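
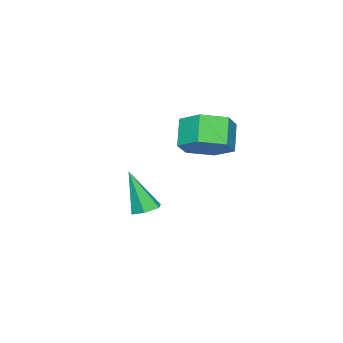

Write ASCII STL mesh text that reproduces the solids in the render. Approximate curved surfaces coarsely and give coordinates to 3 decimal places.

solid 
facet normal -0.065 0.354 -0.933
outer loop
vertex -3.145 -1.853 -1.416
vertex -3.628 -1.583 -1.28
vertex -3.126 -1.32 -1.215
endloop
endfacet
facet normal 0.979 -0.102 0.177
outer loop
vertex -3.145 -1.853 -1.416
vertex -3.126 -1.32 -1.215
vertex -3.512 -2.217 0.4
endloop
endfacet
facet normal -0.064 0.352 -0.934
outer loop
vertex -3.126 -1.32 -1.215
vertex -3.628 -1.583 -1.28
vertex -3.609 -1.049 -1.08
endloop
endfacet
facet normal 0.525 0.684 0.506
outer loop
vertex -3.126 -1.32 -1.215
vertex -3.609 -1.049 -1.08
vertex -3.512 -2.217 0.4
endloop
endfacet
facet normal -0.064 0.352 -0.934
outer loop
vertex -3.609 -1.049 -1.08
vertex -3.628 -1.583 -1.28
vertex -4.111 -1.312 -1.145
endloop
endfacet
facet normal -0.437 0.692 0.575
outer loop
vertex -3.609 -1.049 -1.08
vertex -4.111 -1.312 -1.145
vertex -3.512 -2.217 0.4
endloop
endfacet
facet normal -0.063 0.352 -0.934
outer loop
vertex -4.111 -1.312 -1.145
vertex -3.628 -1.583 -1.28
vertex -4.129 -1.845 -1.345
endloop
endfacet
facet normal -0.945 -0.087 0.316
outer loop
vertex -4.111 -1.312 -1.145
vertex -4.129 -1.845 -1.345
vertex -3.512 -2.217 0.4
endloop
endfacet
facet normal -0.063 0.353 -0.934
outer loop
vertex -4.129 -1.845 -1.345
vertex -3.628 -1.583 -1.28
vertex -3.647 -2.116 -1.48
endloop
endfacet
facet normal -0.492 -0.870 -0.011
outer loop
vertex -4.129 -1.845 -1.345
vertex -3.647 -2.116 -1.48
vertex -3.512 -2.217 0.4
endloop
endfacet
facet normal -0.066 0.353 -0.933
outer loop
vertex -3.647 -2.116 -1.48
vertex -3.628 -1.583 -1.28
vertex -3.145 -1.853 -1.416
endloop
endfacet
facet normal 0.471 -0.879 -0.081
outer loop
vertex -3.647 -2.116 -1.48
vertex -3.145 -1.853 -1.416
vertex -3.512 -2.217 0.4
endloop
endfacet
facet normal 0.525 0.271 -0.807
outer loop
vertex -1.592 1.763 3.072
vertex -2.35 1.6 2.524
vertex -2.214 2.461 2.902
endloop
endfacet
facet normal 0.544 0.622 0.563
outer loop
vertex -1.592 1.763 3.072
vertex -2.214 2.461 2.902
vertex -2.211 1.443 4.024
endloop
endfacet
facet normal 0.544 0.622 0.563
outer loop
vertex -2.211 1.443 4.024
vertex -2.214 2.461 2.902
vertex -2.833 2.141 3.854
endloop
endfacet
facet normal -0.525 -0.271 0.807
outer loop
vertex -2.211 1.443 4.024
vertex -2.833 2.141 3.854
vertex -2.97 1.28 3.476
endloop
endfacet
facet normal 0.525 0.271 -0.807
outer loop
vertex -2.214 2.461 2.902
vertex -2.35 1.6 2.524
vertex -2.972 2.297 2.354
endloop
endfacet
facet normal -0.296 0.947 0.126
outer loop
vertex -2.214 2.461 2.902
vertex -2.972 2.297 2.354
vertex -2.833 2.141 3.854
endloop
endfacet
facet normal -0.294 0.947 0.126
outer loop
vertex -2.833 2.141 3.854
vertex -2.972 2.297 2.354
vertex -3.592 1.978 3.306
endloop
endfacet
facet normal -0.525 -0.271 0.807
outer loop
vertex -2.833 2.141 3.854
vertex -3.592 1.978 3.306
vertex -2.97 1.28 3.476
endloop
endfacet
facet normal 0.524 0.271 -0.807
outer loop
vertex -2.972 2.297 2.354
vertex -2.35 1.6 2.524
vertex -3.109 1.437 1.976
endloop
endfacet
facet normal -0.838 0.326 -0.437
outer loop
vertex -2.972 2.297 2.354
vertex -3.109 1.437 1.976
vertex -3.592 1.978 3.306
endloop
endfacet
facet normal -0.839 0.324 -0.437
outer loop
vertex -3.592 1.978 3.306
vertex -3.109 1.437 1.976
vertex -3.728 1.117 2.928
endloop
endfacet
facet normal -0.525 -0.271 0.807
outer loop
vertex -3.592 1.978 3.306
vertex -3.728 1.117 2.928
vertex -2.97 1.28 3.476
endloop
endfacet
facet normal 0.525 0.271 -0.807
outer loop
vertex -3.109 1.437 1.976
vertex -2.35 1.6 2.524
vertex -2.487 0.739 2.146
endloop
endfacet
facet normal -0.544 -0.622 -0.563
outer loop
vertex -3.109 1.437 1.976
vertex -2.487 0.739 2.146
vertex -3.728 1.117 2.928
endloop
endfacet
facet normal -0.544 -0.622 -0.563
outer loop
vertex -3.728 1.117 2.928
vertex -2.487 0.739 2.146
vertex -3.106 0.419 3.098
endloop
endfacet
facet normal -0.525 -0.271 0.807
outer loop
vertex -3.728 1.117 2.928
vertex -3.106 0.419 3.098
vertex -2.97 1.28 3.476
endloop
endfacet
facet normal 0.525 0.271 -0.807
outer loop
vertex -2.487 0.739 2.146
vertex -2.35 1.6 2.524
vertex -1.728 0.902 2.694
endloop
endfacet
facet normal 0.295 -0.947 -0.127
outer loop
vertex -2.487 0.739 2.146
vertex -1.728 0.902 2.694
vertex -3.106 0.419 3.098
endloop
endfacet
facet normal 0.295 -0.947 -0.125
outer loop
vertex -3.106 0.419 3.098
vertex -1.728 0.902 2.694
vertex -2.348 0.583 3.646
endloop
endfacet
facet normal -0.525 -0.271 0.807
outer loop
vertex -3.106 0.419 3.098
vertex -2.348 0.583 3.646
vertex -2.97 1.28 3.476
endloop
endfacet
facet normal 0.525 0.271 -0.807
outer loop
vertex -1.728 0.902 2.694
vertex -2.35 1.6 2.524
vertex -1.592 1.763 3.072
endloop
endfacet
facet normal 0.839 -0.325 0.437
outer loop
vertex -1.728 0.902 2.694
vertex -1.592 1.763 3.072
vertex -2.348 0.583 3.646
endloop
endfacet
facet normal 0.839 -0.325 0.436
outer loop
vertex -2.348 0.583 3.646
vertex -1.592 1.763 3.072
vertex -2.211 1.443 4.024
endloop
endfacet
facet normal -0.524 -0.271 0.807
outer loop
vertex -2.348 0.583 3.646
vertex -2.211 1.443 4.024
vertex -2.97 1.28 3.476
endloop
endfacet

endsolid


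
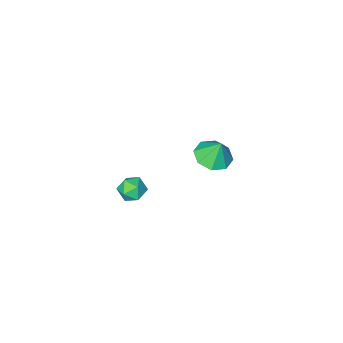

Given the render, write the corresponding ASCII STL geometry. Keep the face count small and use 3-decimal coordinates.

solid 
facet normal -0.279 0.930 0.238
outer loop
vertex 3.505 0.731 3.603
vertex 2.809 0.472 3.798
vertex 3.368 0.505 4.324
endloop
endfacet
facet normal 0.420 0.840 0.343
outer loop
vertex 3.505 0.731 3.603
vertex 3.368 0.505 4.324
vertex 4.028 0.315 3.981
endloop
endfacet
facet normal 0.713 0.645 -0.276
outer loop
vertex 3.505 0.731 3.603
vertex 4.028 0.315 3.981
vertex 3.878 0.165 3.244
endloop
endfacet
facet normal 0.194 0.613 -0.766
outer loop
vertex 3.505 0.731 3.603
vertex 3.878 0.165 3.244
vertex 3.125 0.261 3.13
endloop
endfacet
facet normal -0.419 0.790 -0.448
outer loop
vertex 3.505 0.731 3.603
vertex 3.125 0.261 3.13
vertex 2.809 0.472 3.798
endloop
endfacet
facet normal 0.507 0.304 0.807
outer loop
vertex 4.028 0.315 3.981
vertex 3.368 0.505 4.324
vertex 3.655 -0.201 4.41
endloop
endfacet
facet normal -0.626 0.449 0.637
outer loop
vertex 3.368 0.505 4.324
vertex 2.809 0.472 3.798
vertex 2.902 -0.105 4.296
endloop
endfacet
facet normal -0.852 0.222 -0.473
outer loop
vertex 2.809 0.472 3.798
vertex 3.125 0.261 3.13
vertex 2.752 -0.255 3.559
endloop
endfacet
facet normal 0.142 -0.063 -0.988
outer loop
vertex 3.125 0.261 3.13
vertex 3.878 0.165 3.244
vertex 3.412 -0.445 3.216
endloop
endfacet
facet normal 0.980 -0.012 -0.197
outer loop
vertex 3.878 0.165 3.244
vertex 4.028 0.315 3.981
vertex 3.971 -0.412 3.742
endloop
endfacet
facet normal -0.194 -0.613 0.766
outer loop
vertex 3.275 -0.671 3.937
vertex 3.655 -0.201 4.41
vertex 2.902 -0.105 4.296
endloop
endfacet
facet normal -0.713 -0.645 0.276
outer loop
vertex 3.275 -0.671 3.937
vertex 2.902 -0.105 4.296
vertex 2.752 -0.255 3.559
endloop
endfacet
facet normal -0.420 -0.840 -0.343
outer loop
vertex 3.275 -0.671 3.937
vertex 2.752 -0.255 3.559
vertex 3.412 -0.445 3.216
endloop
endfacet
facet normal 0.279 -0.930 -0.238
outer loop
vertex 3.275 -0.671 3.937
vertex 3.412 -0.445 3.216
vertex 3.971 -0.412 3.742
endloop
endfacet
facet normal 0.419 -0.790 0.448
outer loop
vertex 3.275 -0.671 3.937
vertex 3.971 -0.412 3.742
vertex 3.655 -0.201 4.41
endloop
endfacet
facet normal -0.142 0.063 0.988
outer loop
vertex 2.902 -0.105 4.296
vertex 3.655 -0.201 4.41
vertex 3.368 0.505 4.324
endloop
endfacet
facet normal -0.980 0.012 0.197
outer loop
vertex 2.752 -0.255 3.559
vertex 2.902 -0.105 4.296
vertex 2.809 0.472 3.798
endloop
endfacet
facet normal -0.507 -0.304 -0.807
outer loop
vertex 3.412 -0.445 3.216
vertex 2.752 -0.255 3.559
vertex 3.125 0.261 3.13
endloop
endfacet
facet normal 0.626 -0.449 -0.637
outer loop
vertex 3.971 -0.412 3.742
vertex 3.412 -0.445 3.216
vertex 3.878 0.165 3.244
endloop
endfacet
facet normal 0.852 -0.222 0.473
outer loop
vertex 3.655 -0.201 4.41
vertex 3.971 -0.412 3.742
vertex 4.028 0.315 3.981
endloop
endfacet
facet normal 0.127 -0.322 -0.938
outer loop
vertex -2.35 -1.89 0.291
vertex -2.996 -2.684 0.476
vertex -3.108 -1.711 0.127
endloop
endfacet
facet normal 0.150 0.934 0.324
outer loop
vertex -2.35 -1.89 0.291
vertex -3.108 -1.711 0.127
vertex -3.164 -2.256 1.724
endloop
endfacet
facet normal 0.126 -0.322 -0.938
outer loop
vertex -3.108 -1.711 0.127
vertex -2.996 -2.684 0.476
vertex -3.8 -2.102 0.168
endloop
endfacet
facet normal -0.461 0.845 0.272
outer loop
vertex -3.108 -1.711 0.127
vertex -3.8 -2.102 0.168
vertex -3.164 -2.256 1.724
endloop
endfacet
facet normal 0.127 -0.322 -0.938
outer loop
vertex -3.8 -2.102 0.168
vertex -2.996 -2.684 0.476
vertex -4.021 -2.834 0.389
endloop
endfacet
facet normal -0.846 0.371 0.383
outer loop
vertex -3.8 -2.102 0.168
vertex -4.021 -2.834 0.389
vertex -3.164 -2.256 1.724
endloop
endfacet
facet normal 0.127 -0.322 -0.938
outer loop
vertex -4.021 -2.834 0.389
vertex -2.996 -2.684 0.476
vertex -3.642 -3.478 0.661
endloop
endfacet
facet normal -0.779 -0.209 0.591
outer loop
vertex -4.021 -2.834 0.389
vertex -3.642 -3.478 0.661
vertex -3.164 -2.256 1.724
endloop
endfacet
facet normal 0.127 -0.322 -0.938
outer loop
vertex -3.642 -3.478 0.661
vertex -2.996 -2.684 0.476
vertex -2.884 -3.657 0.825
endloop
endfacet
facet normal -0.299 -0.557 0.775
outer loop
vertex -3.642 -3.478 0.661
vertex -2.884 -3.657 0.825
vertex -3.164 -2.256 1.724
endloop
endfacet
facet normal 0.126 -0.322 -0.938
outer loop
vertex -2.884 -3.657 0.825
vertex -2.996 -2.684 0.476
vertex -2.191 -3.266 0.784
endloop
endfacet
facet normal 0.313 -0.468 0.827
outer loop
vertex -2.884 -3.657 0.825
vertex -2.191 -3.266 0.784
vertex -3.164 -2.256 1.724
endloop
endfacet
facet normal 0.127 -0.322 -0.938
outer loop
vertex -2.191 -3.266 0.784
vertex -2.996 -2.684 0.476
vertex -1.97 -2.534 0.563
endloop
endfacet
facet normal 0.698 0.006 0.716
outer loop
vertex -2.191 -3.266 0.784
vertex -1.97 -2.534 0.563
vertex -3.164 -2.256 1.724
endloop
endfacet
facet normal 0.127 -0.322 -0.938
outer loop
vertex -1.97 -2.534 0.563
vertex -2.996 -2.684 0.476
vertex -2.35 -1.89 0.291
endloop
endfacet
facet normal 0.631 0.587 0.508
outer loop
vertex -1.97 -2.534 0.563
vertex -2.35 -1.89 0.291
vertex -3.164 -2.256 1.724
endloop
endfacet

endsolid


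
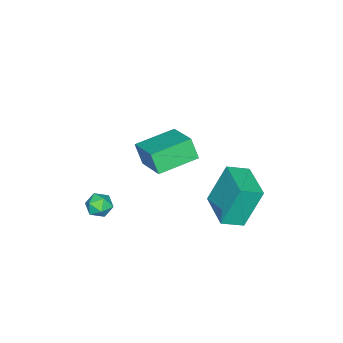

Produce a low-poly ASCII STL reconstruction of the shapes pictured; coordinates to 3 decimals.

solid 
facet normal -0.847 0.514 0.138
outer loop
vertex 0.118 1.917 3.015
vertex 1.039 3.25 3.702
vertex 0.22 2.344 2.05
endloop
endfacet
facet normal -0.523 -0.758 -0.391
outer loop
vertex 1.761 1.41 1.798
vertex 0.118 1.917 3.015
vertex 0.22 2.344 2.05
endloop
endfacet
facet normal -0.847 0.513 0.139
outer loop
vertex 0.22 2.344 2.05
vertex 1.039 3.25 3.702
vertex 1.14 3.678 2.737
endloop
endfacet
facet normal 0.095 0.403 -0.910
outer loop
vertex 1.14 3.678 2.737
vertex 1.761 1.41 1.798
vertex 0.22 2.344 2.05
endloop
endfacet
facet normal -0.095 -0.403 0.910
outer loop
vertex 0.118 1.917 3.015
vertex 2.58 2.316 3.45
vertex 1.039 3.25 3.702
endloop
endfacet
facet normal -0.523 -0.757 -0.391
outer loop
vertex 1.66 0.982 2.763
vertex 0.118 1.917 3.015
vertex 1.761 1.41 1.798
endloop
endfacet
facet normal -0.096 -0.403 0.910
outer loop
vertex 1.66 0.982 2.763
vertex 2.58 2.316 3.45
vertex 0.118 1.917 3.015
endloop
endfacet
facet normal 0.523 0.757 0.391
outer loop
vertex 1.039 3.25 3.702
vertex 2.58 2.316 3.45
vertex 1.14 3.678 2.737
endloop
endfacet
facet normal 0.096 0.403 -0.910
outer loop
vertex 2.682 2.743 2.485
vertex 1.761 1.41 1.798
vertex 1.14 3.678 2.737
endloop
endfacet
facet normal 0.523 0.758 0.390
outer loop
vertex 1.14 3.678 2.737
vertex 2.58 2.316 3.45
vertex 2.682 2.743 2.485
endloop
endfacet
facet normal 0.847 -0.513 -0.139
outer loop
vertex 2.682 2.743 2.485
vertex 1.66 0.982 2.763
vertex 1.761 1.41 1.798
endloop
endfacet
facet normal 0.847 -0.513 -0.138
outer loop
vertex 2.58 2.316 3.45
vertex 1.66 0.982 2.763
vertex 2.682 2.743 2.485
endloop
endfacet
facet normal -0.984 -0.059 -0.166
outer loop
vertex 1.145 -0.683 -2.659
vertex 1.136 -1.289 -2.391
vertex 1.04 -0.756 -2.009
endloop
endfacet
facet normal -0.784 0.618 -0.057
outer loop
vertex 1.145 -0.683 -2.659
vertex 1.04 -0.756 -2.009
vertex 1.437 -0.273 -2.228
endloop
endfacet
facet normal -0.293 0.784 -0.547
outer loop
vertex 1.145 -0.683 -2.659
vertex 1.437 -0.273 -2.228
vertex 1.778 -0.507 -2.746
endloop
endfacet
facet normal -0.190 0.209 -0.959
outer loop
vertex 1.145 -0.683 -2.659
vertex 1.778 -0.507 -2.746
vertex 1.592 -1.135 -2.846
endloop
endfacet
facet normal -0.617 -0.311 -0.723
outer loop
vertex 1.145 -0.683 -2.659
vertex 1.592 -1.135 -2.846
vertex 1.136 -1.289 -2.391
endloop
endfacet
facet normal -0.476 0.657 0.585
outer loop
vertex 1.437 -0.273 -2.228
vertex 1.04 -0.756 -2.009
vertex 1.608 -0.625 -1.694
endloop
endfacet
facet normal -0.800 -0.438 0.410
outer loop
vertex 1.04 -0.756 -2.009
vertex 1.136 -1.289 -2.391
vertex 1.422 -1.253 -1.794
endloop
endfacet
facet normal -0.205 -0.846 -0.492
outer loop
vertex 1.136 -1.289 -2.391
vertex 1.592 -1.135 -2.846
vertex 1.763 -1.487 -2.312
endloop
endfacet
facet normal 0.486 -0.005 -0.874
outer loop
vertex 1.592 -1.135 -2.846
vertex 1.778 -0.507 -2.746
vertex 2.16 -1.004 -2.531
endloop
endfacet
facet normal 0.318 0.925 -0.208
outer loop
vertex 1.778 -0.507 -2.746
vertex 1.437 -0.273 -2.228
vertex 2.064 -0.471 -2.149
endloop
endfacet
facet normal 0.190 -0.209 0.959
outer loop
vertex 2.055 -1.077 -1.881
vertex 1.608 -0.625 -1.694
vertex 1.422 -1.253 -1.794
endloop
endfacet
facet normal 0.293 -0.784 0.547
outer loop
vertex 2.055 -1.077 -1.881
vertex 1.422 -1.253 -1.794
vertex 1.763 -1.487 -2.312
endloop
endfacet
facet normal 0.784 -0.618 0.057
outer loop
vertex 2.055 -1.077 -1.881
vertex 1.763 -1.487 -2.312
vertex 2.16 -1.004 -2.531
endloop
endfacet
facet normal 0.984 0.059 0.166
outer loop
vertex 2.055 -1.077 -1.881
vertex 2.16 -1.004 -2.531
vertex 2.064 -0.471 -2.149
endloop
endfacet
facet normal 0.617 0.311 0.723
outer loop
vertex 2.055 -1.077 -1.881
vertex 2.064 -0.471 -2.149
vertex 1.608 -0.625 -1.694
endloop
endfacet
facet normal -0.486 0.005 0.874
outer loop
vertex 1.422 -1.253 -1.794
vertex 1.608 -0.625 -1.694
vertex 1.04 -0.756 -2.009
endloop
endfacet
facet normal -0.318 -0.925 0.208
outer loop
vertex 1.763 -1.487 -2.312
vertex 1.422 -1.253 -1.794
vertex 1.136 -1.289 -2.391
endloop
endfacet
facet normal 0.476 -0.657 -0.585
outer loop
vertex 2.16 -1.004 -2.531
vertex 1.763 -1.487 -2.312
vertex 1.592 -1.135 -2.846
endloop
endfacet
facet normal 0.800 0.438 -0.410
outer loop
vertex 2.064 -0.471 -2.149
vertex 2.16 -1.004 -2.531
vertex 1.778 -0.507 -2.746
endloop
endfacet
facet normal 0.205 0.846 0.492
outer loop
vertex 1.608 -0.625 -1.694
vertex 2.064 -0.471 -2.149
vertex 1.437 -0.273 -2.228
endloop
endfacet
facet normal -0.681 0.619 -0.391
outer loop
vertex -3.037 3.758 -1.284
vertex -1.79 5.138 -1.27
vertex -2.4 3.202 -3.272
endloop
endfacet
facet normal -0.670 -0.742 -0.007
outer loop
vertex -1.63 2.502 -2.83
vertex -3.037 3.758 -1.284
vertex -2.4 3.202 -3.272
endloop
endfacet
facet normal -0.681 0.619 -0.391
outer loop
vertex -2.4 3.202 -3.272
vertex -1.79 5.138 -1.27
vertex -1.153 4.582 -3.258
endloop
endfacet
facet normal 0.295 -0.257 -0.920
outer loop
vertex -1.153 4.582 -3.258
vertex -1.63 2.502 -2.83
vertex -2.4 3.202 -3.272
endloop
endfacet
facet normal -0.295 0.257 0.920
outer loop
vertex -3.037 3.758 -1.284
vertex -1.02 4.438 -0.828
vertex -1.79 5.138 -1.27
endloop
endfacet
facet normal -0.670 -0.742 -0.007
outer loop
vertex -2.267 3.058 -0.842
vertex -3.037 3.758 -1.284
vertex -1.63 2.502 -2.83
endloop
endfacet
facet normal -0.295 0.257 0.920
outer loop
vertex -2.267 3.058 -0.842
vertex -1.02 4.438 -0.828
vertex -3.037 3.758 -1.284
endloop
endfacet
facet normal 0.670 0.742 0.007
outer loop
vertex -1.79 5.138 -1.27
vertex -1.02 4.438 -0.828
vertex -1.153 4.582 -3.258
endloop
endfacet
facet normal 0.295 -0.257 -0.920
outer loop
vertex -0.383 3.882 -2.816
vertex -1.63 2.502 -2.83
vertex -1.153 4.582 -3.258
endloop
endfacet
facet normal 0.670 0.742 0.007
outer loop
vertex -1.153 4.582 -3.258
vertex -1.02 4.438 -0.828
vertex -0.383 3.882 -2.816
endloop
endfacet
facet normal 0.681 -0.619 0.391
outer loop
vertex -0.383 3.882 -2.816
vertex -2.267 3.058 -0.842
vertex -1.63 2.502 -2.83
endloop
endfacet
facet normal 0.681 -0.619 0.391
outer loop
vertex -1.02 4.438 -0.828
vertex -2.267 3.058 -0.842
vertex -0.383 3.882 -2.816
endloop
endfacet

endsolid


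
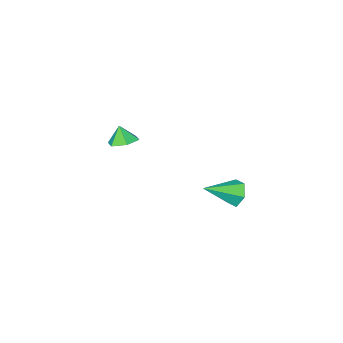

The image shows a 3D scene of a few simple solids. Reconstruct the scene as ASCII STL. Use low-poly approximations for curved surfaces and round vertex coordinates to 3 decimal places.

solid 
facet normal 0.036 0.382 -0.924
outer loop
vertex 0.114 -3.204 2.114
vertex -0.79 -3.282 2.047
vertex -0.423 -2.518 2.377
endloop
endfacet
facet normal 0.632 0.209 0.746
outer loop
vertex 0.114 -3.204 2.114
vertex -0.423 -2.518 2.377
vertex -0.83 -3.698 3.053
endloop
endfacet
facet normal 0.036 0.382 -0.924
outer loop
vertex -0.423 -2.518 2.377
vertex -0.79 -3.282 2.047
vertex -1.327 -2.596 2.31
endloop
endfacet
facet normal -0.108 0.522 0.846
outer loop
vertex -0.423 -2.518 2.377
vertex -1.327 -2.596 2.31
vertex -0.83 -3.698 3.053
endloop
endfacet
facet normal 0.036 0.382 -0.923
outer loop
vertex -1.327 -2.596 2.31
vertex -0.79 -3.282 2.047
vertex -1.695 -3.36 1.979
endloop
endfacet
facet normal -0.762 0.089 0.642
outer loop
vertex -1.327 -2.596 2.31
vertex -1.695 -3.36 1.979
vertex -0.83 -3.698 3.053
endloop
endfacet
facet normal 0.036 0.382 -0.923
outer loop
vertex -1.695 -3.36 1.979
vertex -0.79 -3.282 2.047
vertex -1.158 -4.046 1.716
endloop
endfacet
facet normal -0.675 -0.657 0.337
outer loop
vertex -1.695 -3.36 1.979
vertex -1.158 -4.046 1.716
vertex -0.83 -3.698 3.053
endloop
endfacet
facet normal 0.036 0.382 -0.923
outer loop
vertex -1.158 -4.046 1.716
vertex -0.79 -3.282 2.047
vertex -0.254 -3.968 1.784
endloop
endfacet
facet normal 0.066 -0.969 0.236
outer loop
vertex -1.158 -4.046 1.716
vertex -0.254 -3.968 1.784
vertex -0.83 -3.698 3.053
endloop
endfacet
facet normal 0.036 0.382 -0.924
outer loop
vertex -0.254 -3.968 1.784
vertex -0.79 -3.282 2.047
vertex 0.114 -3.204 2.114
endloop
endfacet
facet normal 0.719 -0.537 0.441
outer loop
vertex -0.254 -3.968 1.784
vertex 0.114 -3.204 2.114
vertex -0.83 -3.698 3.053
endloop
endfacet
facet normal -0.842 0.309 -0.442
outer loop
vertex -1.981 4.53 0.854
vertex -2.453 3.976 1.366
vertex -2.292 4.808 1.64
endloop
endfacet
facet normal 0.681 0.732 0.010
outer loop
vertex -1.981 4.53 0.854
vertex -2.292 4.808 1.64
vertex -0.727 3.344 2.274
endloop
endfacet
facet normal -0.842 0.309 -0.443
outer loop
vertex -2.292 4.808 1.64
vertex -2.453 3.976 1.366
vertex -2.765 4.254 2.152
endloop
endfacet
facet normal 0.204 0.565 0.800
outer loop
vertex -2.292 4.808 1.64
vertex -2.765 4.254 2.152
vertex -0.727 3.344 2.274
endloop
endfacet
facet normal -0.842 0.308 -0.443
outer loop
vertex -2.765 4.254 2.152
vertex -2.453 3.976 1.366
vertex -2.925 3.422 1.878
endloop
endfacet
facet normal -0.180 -0.276 0.944
outer loop
vertex -2.765 4.254 2.152
vertex -2.925 3.422 1.878
vertex -0.727 3.344 2.274
endloop
endfacet
facet normal -0.842 0.309 -0.442
outer loop
vertex -2.925 3.422 1.878
vertex -2.453 3.976 1.366
vertex -2.614 3.145 1.092
endloop
endfacet
facet normal -0.088 -0.950 0.300
outer loop
vertex -2.925 3.422 1.878
vertex -2.614 3.145 1.092
vertex -0.727 3.344 2.274
endloop
endfacet
facet normal -0.842 0.309 -0.443
outer loop
vertex -2.614 3.145 1.092
vertex -2.453 3.976 1.366
vertex -2.141 3.699 0.58
endloop
endfacet
facet normal 0.388 -0.782 -0.488
outer loop
vertex -2.614 3.145 1.092
vertex -2.141 3.699 0.58
vertex -0.727 3.344 2.274
endloop
endfacet
facet normal -0.842 0.308 -0.443
outer loop
vertex -2.141 3.699 0.58
vertex -2.453 3.976 1.366
vertex -1.981 4.53 0.854
endloop
endfacet
facet normal 0.772 0.060 -0.632
outer loop
vertex -2.141 3.699 0.58
vertex -1.981 4.53 0.854
vertex -0.727 3.344 2.274
endloop
endfacet

endsolid


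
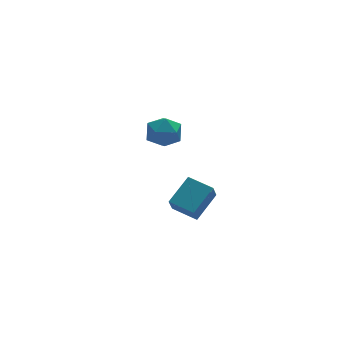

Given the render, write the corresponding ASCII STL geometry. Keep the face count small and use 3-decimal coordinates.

solid 
facet normal -0.128 0.553 0.823
outer loop
vertex -0.774 4.778 2.701
vertex -1.853 4.374 2.805
vertex -0.977 3.818 3.314
endloop
endfacet
facet normal 0.555 0.361 0.749
outer loop
vertex -0.774 4.778 2.701
vertex -0.977 3.818 3.314
vertex -0.061 3.872 2.609
endloop
endfacet
facet normal 0.786 0.607 0.119
outer loop
vertex -0.774 4.778 2.701
vertex -0.061 3.872 2.609
vertex -0.373 4.461 1.664
endloop
endfacet
facet normal 0.245 0.950 -0.195
outer loop
vertex -0.774 4.778 2.701
vertex -0.373 4.461 1.664
vertex -1.48 4.772 1.785
endloop
endfacet
facet normal -0.320 0.916 0.241
outer loop
vertex -0.774 4.778 2.701
vertex -1.48 4.772 1.785
vertex -1.853 4.374 2.805
endloop
endfacet
facet normal 0.584 -0.352 0.732
outer loop
vertex -0.061 3.872 2.609
vertex -0.977 3.818 3.314
vertex -0.7 2.908 2.655
endloop
endfacet
facet normal -0.522 -0.042 0.852
outer loop
vertex -0.977 3.818 3.314
vertex -1.853 4.374 2.805
vertex -1.807 3.219 2.776
endloop
endfacet
facet normal -0.832 0.547 -0.091
outer loop
vertex -1.853 4.374 2.805
vertex -1.48 4.772 1.785
vertex -2.119 3.808 1.831
endloop
endfacet
facet normal 0.082 0.601 -0.795
outer loop
vertex -1.48 4.772 1.785
vertex -0.373 4.461 1.664
vertex -1.203 3.862 1.126
endloop
endfacet
facet normal 0.957 0.045 -0.288
outer loop
vertex -0.373 4.461 1.664
vertex -0.061 3.872 2.609
vertex -0.327 3.306 1.635
endloop
endfacet
facet normal -0.245 -0.950 0.195
outer loop
vertex -1.406 2.902 1.739
vertex -0.7 2.908 2.655
vertex -1.807 3.219 2.776
endloop
endfacet
facet normal -0.786 -0.607 -0.119
outer loop
vertex -1.406 2.902 1.739
vertex -1.807 3.219 2.776
vertex -2.119 3.808 1.831
endloop
endfacet
facet normal -0.555 -0.361 -0.749
outer loop
vertex -1.406 2.902 1.739
vertex -2.119 3.808 1.831
vertex -1.203 3.862 1.126
endloop
endfacet
facet normal 0.128 -0.553 -0.823
outer loop
vertex -1.406 2.902 1.739
vertex -1.203 3.862 1.126
vertex -0.327 3.306 1.635
endloop
endfacet
facet normal 0.320 -0.916 -0.241
outer loop
vertex -1.406 2.902 1.739
vertex -0.327 3.306 1.635
vertex -0.7 2.908 2.655
endloop
endfacet
facet normal -0.082 -0.601 0.795
outer loop
vertex -1.807 3.219 2.776
vertex -0.7 2.908 2.655
vertex -0.977 3.818 3.314
endloop
endfacet
facet normal -0.957 -0.045 0.288
outer loop
vertex -2.119 3.808 1.831
vertex -1.807 3.219 2.776
vertex -1.853 4.374 2.805
endloop
endfacet
facet normal -0.584 0.352 -0.732
outer loop
vertex -1.203 3.862 1.126
vertex -2.119 3.808 1.831
vertex -1.48 4.772 1.785
endloop
endfacet
facet normal 0.522 0.042 -0.852
outer loop
vertex -0.327 3.306 1.635
vertex -1.203 3.862 1.126
vertex -0.373 4.461 1.664
endloop
endfacet
facet normal 0.832 -0.547 0.091
outer loop
vertex -0.7 2.908 2.655
vertex -0.327 3.306 1.635
vertex -0.061 3.872 2.609
endloop
endfacet
facet normal -0.326 -0.467 0.822
outer loop
vertex -1.079 -3.368 2.431
vertex -2.005 -2.177 2.741
vertex -2.479 -4.191 1.407
endloop
endfacet
facet normal 0.602 -0.773 -0.201
outer loop
vertex -2.055 -3.583 0.339
vertex -1.079 -3.368 2.431
vertex -2.479 -4.191 1.407
endloop
endfacet
facet normal -0.326 -0.467 0.822
outer loop
vertex -2.479 -4.191 1.407
vertex -2.005 -2.177 2.741
vertex -3.405 -3.0 1.717
endloop
endfacet
facet normal -0.729 -0.428 -0.533
outer loop
vertex -3.405 -3.0 1.717
vertex -2.055 -3.583 0.339
vertex -2.479 -4.191 1.407
endloop
endfacet
facet normal 0.729 0.428 0.533
outer loop
vertex -1.079 -3.368 2.431
vertex -1.581 -1.569 1.673
vertex -2.005 -2.177 2.741
endloop
endfacet
facet normal 0.602 -0.773 -0.201
outer loop
vertex -0.655 -2.76 1.363
vertex -1.079 -3.368 2.431
vertex -2.055 -3.583 0.339
endloop
endfacet
facet normal 0.729 0.428 0.533
outer loop
vertex -0.655 -2.76 1.363
vertex -1.581 -1.569 1.673
vertex -1.079 -3.368 2.431
endloop
endfacet
facet normal -0.602 0.773 0.201
outer loop
vertex -2.005 -2.177 2.741
vertex -1.581 -1.569 1.673
vertex -3.405 -3.0 1.717
endloop
endfacet
facet normal -0.729 -0.428 -0.533
outer loop
vertex -2.981 -2.392 0.649
vertex -2.055 -3.583 0.339
vertex -3.405 -3.0 1.717
endloop
endfacet
facet normal -0.602 0.773 0.201
outer loop
vertex -3.405 -3.0 1.717
vertex -1.581 -1.569 1.673
vertex -2.981 -2.392 0.649
endloop
endfacet
facet normal 0.326 0.467 -0.822
outer loop
vertex -2.981 -2.392 0.649
vertex -0.655 -2.76 1.363
vertex -2.055 -3.583 0.339
endloop
endfacet
facet normal 0.326 0.467 -0.822
outer loop
vertex -1.581 -1.569 1.673
vertex -0.655 -2.76 1.363
vertex -2.981 -2.392 0.649
endloop
endfacet

endsolid


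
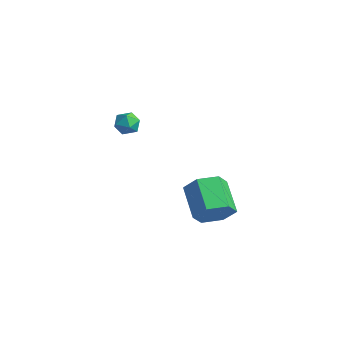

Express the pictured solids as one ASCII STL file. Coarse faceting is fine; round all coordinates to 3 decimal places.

solid 
facet normal -0.362 0.056 0.931
outer loop
vertex -2.396 -1.735 0.362
vertex -2.688 -2.372 0.287
vertex -2.033 -2.312 0.538
endloop
endfacet
facet normal 0.249 0.422 0.872
outer loop
vertex -2.396 -1.735 0.362
vertex -2.033 -2.312 0.538
vertex -1.715 -1.787 0.193
endloop
endfacet
facet normal 0.161 0.917 0.365
outer loop
vertex -2.396 -1.735 0.362
vertex -1.715 -1.787 0.193
vertex -2.173 -1.522 -0.272
endloop
endfacet
facet normal -0.504 0.856 0.110
outer loop
vertex -2.396 -1.735 0.362
vertex -2.173 -1.522 -0.272
vertex -2.775 -1.884 -0.214
endloop
endfacet
facet normal -0.827 0.325 0.460
outer loop
vertex -2.396 -1.735 0.362
vertex -2.775 -1.884 -0.214
vertex -2.688 -2.372 0.287
endloop
endfacet
facet normal 0.756 -0.028 0.654
outer loop
vertex -1.715 -1.787 0.193
vertex -2.033 -2.312 0.538
vertex -1.585 -2.456 0.014
endloop
endfacet
facet normal -0.230 -0.620 0.750
outer loop
vertex -2.033 -2.312 0.538
vertex -2.688 -2.372 0.287
vertex -2.187 -2.818 0.072
endloop
endfacet
facet normal -0.982 -0.188 -0.012
outer loop
vertex -2.688 -2.372 0.287
vertex -2.775 -1.884 -0.214
vertex -2.645 -2.553 -0.393
endloop
endfacet
facet normal -0.461 0.673 -0.579
outer loop
vertex -2.775 -1.884 -0.214
vertex -2.173 -1.522 -0.272
vertex -2.327 -2.028 -0.738
endloop
endfacet
facet normal 0.615 0.771 -0.166
outer loop
vertex -2.173 -1.522 -0.272
vertex -1.715 -1.787 0.193
vertex -1.672 -1.968 -0.487
endloop
endfacet
facet normal 0.504 -0.856 -0.110
outer loop
vertex -1.964 -2.605 -0.562
vertex -1.585 -2.456 0.014
vertex -2.187 -2.818 0.072
endloop
endfacet
facet normal -0.161 -0.917 -0.365
outer loop
vertex -1.964 -2.605 -0.562
vertex -2.187 -2.818 0.072
vertex -2.645 -2.553 -0.393
endloop
endfacet
facet normal -0.249 -0.422 -0.872
outer loop
vertex -1.964 -2.605 -0.562
vertex -2.645 -2.553 -0.393
vertex -2.327 -2.028 -0.738
endloop
endfacet
facet normal 0.362 -0.056 -0.931
outer loop
vertex -1.964 -2.605 -0.562
vertex -2.327 -2.028 -0.738
vertex -1.672 -1.968 -0.487
endloop
endfacet
facet normal 0.827 -0.325 -0.460
outer loop
vertex -1.964 -2.605 -0.562
vertex -1.672 -1.968 -0.487
vertex -1.585 -2.456 0.014
endloop
endfacet
facet normal 0.461 -0.673 0.579
outer loop
vertex -2.187 -2.818 0.072
vertex -1.585 -2.456 0.014
vertex -2.033 -2.312 0.538
endloop
endfacet
facet normal -0.615 -0.771 0.166
outer loop
vertex -2.645 -2.553 -0.393
vertex -2.187 -2.818 0.072
vertex -2.688 -2.372 0.287
endloop
endfacet
facet normal -0.756 0.028 -0.654
outer loop
vertex -2.327 -2.028 -0.738
vertex -2.645 -2.553 -0.393
vertex -2.775 -1.884 -0.214
endloop
endfacet
facet normal 0.230 0.620 -0.750
outer loop
vertex -1.672 -1.968 -0.487
vertex -2.327 -2.028 -0.738
vertex -2.173 -1.522 -0.272
endloop
endfacet
facet normal 0.982 0.188 0.012
outer loop
vertex -1.585 -2.456 0.014
vertex -1.672 -1.968 -0.487
vertex -1.715 -1.787 0.193
endloop
endfacet
facet normal 0.788 -0.326 -0.523
outer loop
vertex 4.765 -1.823 -2.195
vertex 4.151 -2.098 -2.948
vertex 4.546 -1.169 -2.932
endloop
endfacet
facet normal 0.576 0.689 0.440
outer loop
vertex 4.765 -1.823 -2.195
vertex 4.546 -1.169 -2.932
vertex 3.323 -1.227 -1.238
endloop
endfacet
facet normal 0.577 0.688 0.440
outer loop
vertex 3.323 -1.227 -1.238
vertex 4.546 -1.169 -2.932
vertex 3.105 -0.572 -1.976
endloop
endfacet
facet normal -0.788 0.326 0.522
outer loop
vertex 3.323 -1.227 -1.238
vertex 3.105 -0.572 -1.976
vertex 2.709 -1.502 -1.992
endloop
endfacet
facet normal 0.788 -0.326 -0.523
outer loop
vertex 4.546 -1.169 -2.932
vertex 4.151 -2.098 -2.948
vertex 3.932 -1.444 -3.686
endloop
endfacet
facet normal 0.101 0.905 -0.413
outer loop
vertex 4.546 -1.169 -2.932
vertex 3.932 -1.444 -3.686
vertex 3.105 -0.572 -1.976
endloop
endfacet
facet normal 0.101 0.905 -0.413
outer loop
vertex 3.105 -0.572 -1.976
vertex 3.932 -1.444 -3.686
vertex 2.491 -0.847 -2.729
endloop
endfacet
facet normal -0.787 0.326 0.523
outer loop
vertex 3.105 -0.572 -1.976
vertex 2.491 -0.847 -2.729
vertex 2.709 -1.502 -1.992
endloop
endfacet
facet normal 0.788 -0.326 -0.523
outer loop
vertex 3.932 -1.444 -3.686
vertex 4.151 -2.098 -2.948
vertex 3.537 -2.373 -3.702
endloop
endfacet
facet normal -0.476 0.217 -0.852
outer loop
vertex 3.932 -1.444 -3.686
vertex 3.537 -2.373 -3.702
vertex 2.491 -0.847 -2.729
endloop
endfacet
facet normal -0.476 0.217 -0.852
outer loop
vertex 2.491 -0.847 -2.729
vertex 3.537 -2.373 -3.702
vertex 2.095 -1.777 -2.745
endloop
endfacet
facet normal -0.787 0.326 0.523
outer loop
vertex 2.491 -0.847 -2.729
vertex 2.095 -1.777 -2.745
vertex 2.709 -1.502 -1.992
endloop
endfacet
facet normal 0.788 -0.326 -0.522
outer loop
vertex 3.537 -2.373 -3.702
vertex 4.151 -2.098 -2.948
vertex 3.755 -3.028 -2.964
endloop
endfacet
facet normal -0.577 -0.688 -0.440
outer loop
vertex 3.537 -2.373 -3.702
vertex 3.755 -3.028 -2.964
vertex 2.095 -1.777 -2.745
endloop
endfacet
facet normal -0.577 -0.689 -0.440
outer loop
vertex 2.095 -1.777 -2.745
vertex 3.755 -3.028 -2.964
vertex 2.314 -2.431 -2.008
endloop
endfacet
facet normal -0.788 0.326 0.523
outer loop
vertex 2.095 -1.777 -2.745
vertex 2.314 -2.431 -2.008
vertex 2.709 -1.502 -1.992
endloop
endfacet
facet normal 0.787 -0.326 -0.523
outer loop
vertex 3.755 -3.028 -2.964
vertex 4.151 -2.098 -2.948
vertex 4.369 -2.753 -2.211
endloop
endfacet
facet normal -0.101 -0.905 0.413
outer loop
vertex 3.755 -3.028 -2.964
vertex 4.369 -2.753 -2.211
vertex 2.314 -2.431 -2.008
endloop
endfacet
facet normal -0.101 -0.905 0.413
outer loop
vertex 2.314 -2.431 -2.008
vertex 4.369 -2.753 -2.211
vertex 2.928 -2.156 -1.254
endloop
endfacet
facet normal -0.788 0.326 0.523
outer loop
vertex 2.314 -2.431 -2.008
vertex 2.928 -2.156 -1.254
vertex 2.709 -1.502 -1.992
endloop
endfacet
facet normal 0.787 -0.326 -0.523
outer loop
vertex 4.369 -2.753 -2.211
vertex 4.151 -2.098 -2.948
vertex 4.765 -1.823 -2.195
endloop
endfacet
facet normal 0.476 -0.217 0.852
outer loop
vertex 4.369 -2.753 -2.211
vertex 4.765 -1.823 -2.195
vertex 2.928 -2.156 -1.254
endloop
endfacet
facet normal 0.476 -0.217 0.852
outer loop
vertex 2.928 -2.156 -1.254
vertex 4.765 -1.823 -2.195
vertex 3.323 -1.227 -1.238
endloop
endfacet
facet normal -0.788 0.326 0.523
outer loop
vertex 2.928 -2.156 -1.254
vertex 3.323 -1.227 -1.238
vertex 2.709 -1.502 -1.992
endloop
endfacet

endsolid


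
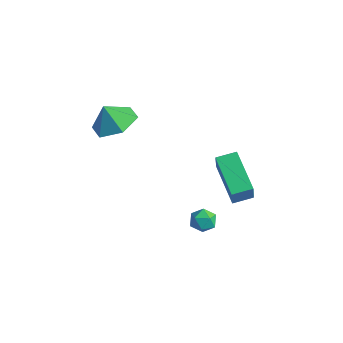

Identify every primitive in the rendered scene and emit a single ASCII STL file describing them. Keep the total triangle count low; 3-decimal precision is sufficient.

solid 
facet normal 0.319 0.282 -0.905
outer loop
vertex -2.135 -0.89 2.434
vertex -3.121 -0.482 2.213
vertex -2.362 0.148 2.677
endloop
endfacet
facet normal 0.501 -0.092 0.860
outer loop
vertex -2.135 -0.89 2.434
vertex -2.362 0.148 2.677
vertex -3.479 -0.798 3.227
endloop
endfacet
facet normal 0.319 0.282 -0.905
outer loop
vertex -2.362 0.148 2.677
vertex -3.121 -0.482 2.213
vertex -3.349 0.556 2.456
endloop
endfacet
facet normal 0.010 0.494 0.869
outer loop
vertex -2.362 0.148 2.677
vertex -3.349 0.556 2.456
vertex -3.479 -0.798 3.227
endloop
endfacet
facet normal 0.319 0.282 -0.905
outer loop
vertex -3.349 0.556 2.456
vertex -3.121 -0.482 2.213
vertex -4.108 -0.075 1.992
endloop
endfacet
facet normal -0.698 0.404 0.592
outer loop
vertex -3.349 0.556 2.456
vertex -4.108 -0.075 1.992
vertex -3.479 -0.798 3.227
endloop
endfacet
facet normal 0.319 0.281 -0.905
outer loop
vertex -4.108 -0.075 1.992
vertex -3.121 -0.482 2.213
vertex -3.88 -1.113 1.75
endloop
endfacet
facet normal -0.913 -0.272 0.306
outer loop
vertex -4.108 -0.075 1.992
vertex -3.88 -1.113 1.75
vertex -3.479 -0.798 3.227
endloop
endfacet
facet normal 0.318 0.282 -0.905
outer loop
vertex -3.88 -1.113 1.75
vertex -3.121 -0.482 2.213
vertex -2.894 -1.52 1.97
endloop
endfacet
facet normal -0.420 -0.857 0.297
outer loop
vertex -3.88 -1.113 1.75
vertex -2.894 -1.52 1.97
vertex -3.479 -0.798 3.227
endloop
endfacet
facet normal 0.319 0.282 -0.905
outer loop
vertex -2.894 -1.52 1.97
vertex -3.121 -0.482 2.213
vertex -2.135 -0.89 2.434
endloop
endfacet
facet normal 0.286 -0.767 0.574
outer loop
vertex -2.894 -1.52 1.97
vertex -2.135 -0.89 2.434
vertex -3.479 -0.798 3.227
endloop
endfacet
facet normal -0.264 0.809 0.526
outer loop
vertex 0.669 1.141 -2.258
vertex 0.903 0.871 -1.725
vertex 1.282 1.234 -2.093
endloop
endfacet
facet normal -0.109 0.983 -0.149
outer loop
vertex 0.669 1.141 -2.258
vertex 1.282 1.234 -2.093
vertex 1.128 1.124 -2.706
endloop
endfacet
facet normal -0.542 0.610 -0.579
outer loop
vertex 0.669 1.141 -2.258
vertex 1.128 1.124 -2.706
vertex 0.654 0.692 -2.717
endloop
endfacet
facet normal -0.964 0.204 -0.168
outer loop
vertex 0.669 1.141 -2.258
vertex 0.654 0.692 -2.717
vertex 0.515 0.536 -2.11
endloop
endfacet
facet normal -0.793 0.328 0.514
outer loop
vertex 0.669 1.141 -2.258
vertex 0.515 0.536 -2.11
vertex 0.903 0.871 -1.725
endloop
endfacet
facet normal 0.561 0.779 -0.281
outer loop
vertex 1.128 1.124 -2.706
vertex 1.282 1.234 -2.093
vertex 1.645 0.844 -2.45
endloop
endfacet
facet normal 0.310 0.498 0.810
outer loop
vertex 1.282 1.234 -2.093
vertex 0.903 0.871 -1.725
vertex 1.506 0.688 -1.843
endloop
endfacet
facet normal -0.543 -0.280 0.791
outer loop
vertex 0.903 0.871 -1.725
vertex 0.515 0.536 -2.11
vertex 1.032 0.256 -1.854
endloop
endfacet
facet normal -0.821 -0.479 -0.311
outer loop
vertex 0.515 0.536 -2.11
vertex 0.654 0.692 -2.717
vertex 0.878 0.146 -2.467
endloop
endfacet
facet normal -0.137 0.176 -0.975
outer loop
vertex 0.654 0.692 -2.717
vertex 1.128 1.124 -2.706
vertex 1.257 0.509 -2.835
endloop
endfacet
facet normal 0.964 -0.204 0.168
outer loop
vertex 1.491 0.239 -2.302
vertex 1.645 0.844 -2.45
vertex 1.506 0.688 -1.843
endloop
endfacet
facet normal 0.542 -0.610 0.579
outer loop
vertex 1.491 0.239 -2.302
vertex 1.506 0.688 -1.843
vertex 1.032 0.256 -1.854
endloop
endfacet
facet normal 0.109 -0.983 0.149
outer loop
vertex 1.491 0.239 -2.302
vertex 1.032 0.256 -1.854
vertex 0.878 0.146 -2.467
endloop
endfacet
facet normal 0.264 -0.809 -0.526
outer loop
vertex 1.491 0.239 -2.302
vertex 0.878 0.146 -2.467
vertex 1.257 0.509 -2.835
endloop
endfacet
facet normal 0.793 -0.328 -0.514
outer loop
vertex 1.491 0.239 -2.302
vertex 1.257 0.509 -2.835
vertex 1.645 0.844 -2.45
endloop
endfacet
facet normal 0.821 0.479 0.311
outer loop
vertex 1.506 0.688 -1.843
vertex 1.645 0.844 -2.45
vertex 1.282 1.234 -2.093
endloop
endfacet
facet normal 0.137 -0.176 0.975
outer loop
vertex 1.032 0.256 -1.854
vertex 1.506 0.688 -1.843
vertex 0.903 0.871 -1.725
endloop
endfacet
facet normal -0.561 -0.779 0.281
outer loop
vertex 0.878 0.146 -2.467
vertex 1.032 0.256 -1.854
vertex 0.515 0.536 -2.11
endloop
endfacet
facet normal -0.310 -0.498 -0.810
outer loop
vertex 1.257 0.509 -2.835
vertex 0.878 0.146 -2.467
vertex 0.654 0.692 -2.717
endloop
endfacet
facet normal 0.543 0.280 -0.791
outer loop
vertex 1.645 0.844 -2.45
vertex 1.257 0.509 -2.835
vertex 1.128 1.124 -2.706
endloop
endfacet
facet normal -0.847 0.342 0.408
outer loop
vertex 0.76 1.653 1.161
vertex 1.174 2.481 1.326
vertex 0.39 2.061 0.05
endloop
endfacet
facet normal -0.441 -0.880 -0.176
outer loop
vertex 2.126 1.359 -0.786
vertex 0.76 1.653 1.161
vertex 0.39 2.061 0.05
endloop
endfacet
facet normal -0.847 0.343 0.407
outer loop
vertex 0.39 2.061 0.05
vertex 1.174 2.481 1.326
vertex 0.804 2.888 0.215
endloop
endfacet
facet normal -0.299 0.328 -0.896
outer loop
vertex 0.804 2.888 0.215
vertex 2.126 1.359 -0.786
vertex 0.39 2.061 0.05
endloop
endfacet
facet normal 0.299 -0.328 0.896
outer loop
vertex 0.76 1.653 1.161
vertex 2.91 1.779 0.49
vertex 1.174 2.481 1.326
endloop
endfacet
facet normal -0.440 -0.880 -0.176
outer loop
vertex 2.496 0.952 0.325
vertex 0.76 1.653 1.161
vertex 2.126 1.359 -0.786
endloop
endfacet
facet normal 0.299 -0.328 0.896
outer loop
vertex 2.496 0.952 0.325
vertex 2.91 1.779 0.49
vertex 0.76 1.653 1.161
endloop
endfacet
facet normal 0.441 0.880 0.176
outer loop
vertex 1.174 2.481 1.326
vertex 2.91 1.779 0.49
vertex 0.804 2.888 0.215
endloop
endfacet
facet normal -0.299 0.328 -0.896
outer loop
vertex 2.54 2.187 -0.621
vertex 2.126 1.359 -0.786
vertex 0.804 2.888 0.215
endloop
endfacet
facet normal 0.440 0.880 0.177
outer loop
vertex 0.804 2.888 0.215
vertex 2.91 1.779 0.49
vertex 2.54 2.187 -0.621
endloop
endfacet
facet normal 0.847 -0.342 -0.407
outer loop
vertex 2.54 2.187 -0.621
vertex 2.496 0.952 0.325
vertex 2.126 1.359 -0.786
endloop
endfacet
facet normal 0.846 -0.342 -0.408
outer loop
vertex 2.91 1.779 0.49
vertex 2.496 0.952 0.325
vertex 2.54 2.187 -0.621
endloop
endfacet

endsolid


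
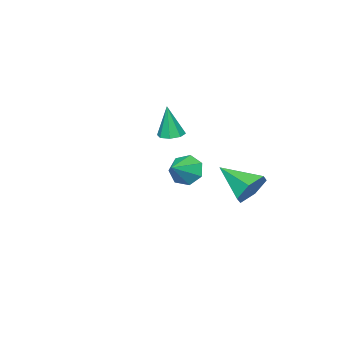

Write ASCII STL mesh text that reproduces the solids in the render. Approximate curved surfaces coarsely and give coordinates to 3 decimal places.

solid 
facet normal -0.067 0.097 -0.993
outer loop
vertex -2.944 -4.36 -0.924
vertex -3.346 -3.757 -0.838
vertex -2.632 -3.897 -0.9
endloop
endfacet
facet normal 0.803 -0.553 0.221
outer loop
vertex -2.944 -4.36 -0.924
vertex -2.632 -3.897 -0.9
vertex -3.214 -3.943 1.098
endloop
endfacet
facet normal -0.068 0.094 -0.993
outer loop
vertex -2.632 -3.897 -0.9
vertex -3.346 -3.757 -0.838
vertex -2.738 -3.352 -0.841
endloop
endfacet
facet normal 0.948 0.154 0.280
outer loop
vertex -2.632 -3.897 -0.9
vertex -2.738 -3.352 -0.841
vertex -3.214 -3.943 1.098
endloop
endfacet
facet normal -0.068 0.095 -0.993
outer loop
vertex -2.738 -3.352 -0.841
vertex -3.346 -3.757 -0.838
vertex -3.2 -3.044 -0.78
endloop
endfacet
facet normal 0.549 0.752 0.364
outer loop
vertex -2.738 -3.352 -0.841
vertex -3.2 -3.044 -0.78
vertex -3.214 -3.943 1.098
endloop
endfacet
facet normal -0.068 0.095 -0.993
outer loop
vertex -3.2 -3.044 -0.78
vertex -3.346 -3.757 -0.838
vertex -3.748 -3.154 -0.753
endloop
endfacet
facet normal -0.158 0.891 0.425
outer loop
vertex -3.2 -3.044 -0.78
vertex -3.748 -3.154 -0.753
vertex -3.214 -3.943 1.098
endloop
endfacet
facet normal -0.066 0.096 -0.993
outer loop
vertex -3.748 -3.154 -0.753
vertex -3.346 -3.757 -0.838
vertex -4.059 -3.617 -0.777
endloop
endfacet
facet normal -0.760 0.489 0.428
outer loop
vertex -3.748 -3.154 -0.753
vertex -4.059 -3.617 -0.777
vertex -3.214 -3.943 1.098
endloop
endfacet
facet normal -0.066 0.095 -0.993
outer loop
vertex -4.059 -3.617 -0.777
vertex -3.346 -3.757 -0.838
vertex -3.953 -4.162 -0.836
endloop
endfacet
facet normal -0.904 -0.216 0.370
outer loop
vertex -4.059 -3.617 -0.777
vertex -3.953 -4.162 -0.836
vertex -3.214 -3.943 1.098
endloop
endfacet
facet normal -0.067 0.096 -0.993
outer loop
vertex -3.953 -4.162 -0.836
vertex -3.346 -3.757 -0.838
vertex -3.491 -4.47 -0.897
endloop
endfacet
facet normal -0.505 -0.814 0.285
outer loop
vertex -3.953 -4.162 -0.836
vertex -3.491 -4.47 -0.897
vertex -3.214 -3.943 1.098
endloop
endfacet
facet normal -0.068 0.096 -0.993
outer loop
vertex -3.491 -4.47 -0.897
vertex -3.346 -3.757 -0.838
vertex -2.944 -4.36 -0.924
endloop
endfacet
facet normal 0.203 -0.953 0.224
outer loop
vertex -3.491 -4.47 -0.897
vertex -2.944 -4.36 -0.924
vertex -3.214 -3.943 1.098
endloop
endfacet
facet normal -0.879 -0.129 -0.458
outer loop
vertex 3.143 1.911 -0.198
vertex 2.717 2.226 0.53
vertex 3.022 2.683 -0.184
endloop
endfacet
facet normal 0.824 0.139 -0.549
outer loop
vertex 3.143 1.911 -0.198
vertex 3.022 2.683 -0.184
vertex 3.983 2.414 1.19
endloop
endfacet
facet normal -0.879 -0.130 -0.459
outer loop
vertex 3.022 2.683 -0.184
vertex 2.717 2.226 0.53
vertex 2.671 3.111 0.367
endloop
endfacet
facet normal 0.570 0.784 -0.245
outer loop
vertex 3.022 2.683 -0.184
vertex 2.671 3.111 0.367
vertex 3.983 2.414 1.19
endloop
endfacet
facet normal -0.879 -0.130 -0.458
outer loop
vertex 2.671 3.111 0.367
vertex 2.717 2.226 0.53
vertex 2.355 2.873 1.041
endloop
endfacet
facet normal 0.212 0.886 0.412
outer loop
vertex 2.671 3.111 0.367
vertex 2.355 2.873 1.041
vertex 3.983 2.414 1.19
endloop
endfacet
facet normal -0.879 -0.129 -0.459
outer loop
vertex 2.355 2.873 1.041
vertex 2.717 2.226 0.53
vertex 2.311 2.148 1.329
endloop
endfacet
facet normal 0.019 0.368 0.930
outer loop
vertex 2.355 2.873 1.041
vertex 2.311 2.148 1.329
vertex 3.983 2.414 1.19
endloop
endfacet
facet normal -0.879 -0.130 -0.459
outer loop
vertex 2.311 2.148 1.329
vertex 2.717 2.226 0.53
vertex 2.573 1.483 1.016
endloop
endfacet
facet normal 0.136 -0.377 0.916
outer loop
vertex 2.311 2.148 1.329
vertex 2.573 1.483 1.016
vertex 3.983 2.414 1.19
endloop
endfacet
facet normal -0.879 -0.130 -0.459
outer loop
vertex 2.573 1.483 1.016
vertex 2.717 2.226 0.53
vertex 2.944 1.377 0.336
endloop
endfacet
facet normal 0.476 -0.792 0.383
outer loop
vertex 2.573 1.483 1.016
vertex 2.944 1.377 0.336
vertex 3.983 2.414 1.19
endloop
endfacet
facet normal -0.879 -0.130 -0.458
outer loop
vertex 2.944 1.377 0.336
vertex 2.717 2.226 0.53
vertex 3.143 1.911 -0.198
endloop
endfacet
facet normal 0.782 -0.561 -0.270
outer loop
vertex 2.944 1.377 0.336
vertex 3.143 1.911 -0.198
vertex 3.983 2.414 1.19
endloop
endfacet
facet normal -0.054 0.888 -0.456
outer loop
vertex -1.523 2.586 -1.899
vertex -2.288 2.195 -2.57
vertex -2.577 2.661 -1.629
endloop
endfacet
facet normal 0.252 0.059 0.966
outer loop
vertex -1.523 2.586 -1.899
vertex -2.577 2.661 -1.629
vertex -2.172 0.285 -1.59
endloop
endfacet
facet normal -0.054 0.888 -0.456
outer loop
vertex -2.577 2.661 -1.629
vertex -2.288 2.195 -2.57
vertex -3.341 2.27 -2.3
endloop
endfacet
facet normal -0.629 -0.095 0.771
outer loop
vertex -2.577 2.661 -1.629
vertex -3.341 2.27 -2.3
vertex -2.172 0.285 -1.59
endloop
endfacet
facet normal -0.054 0.888 -0.456
outer loop
vertex -3.341 2.27 -2.3
vertex -2.288 2.195 -2.57
vertex -3.052 1.804 -3.242
endloop
endfacet
facet normal -0.860 -0.510 -0.011
outer loop
vertex -3.341 2.27 -2.3
vertex -3.052 1.804 -3.242
vertex -2.172 0.285 -1.59
endloop
endfacet
facet normal -0.054 0.888 -0.456
outer loop
vertex -3.052 1.804 -3.242
vertex -2.288 2.195 -2.57
vertex -1.998 1.729 -3.512
endloop
endfacet
facet normal -0.209 -0.773 -0.599
outer loop
vertex -3.052 1.804 -3.242
vertex -1.998 1.729 -3.512
vertex -2.172 0.285 -1.59
endloop
endfacet
facet normal -0.054 0.888 -0.456
outer loop
vertex -1.998 1.729 -3.512
vertex -2.288 2.195 -2.57
vertex -1.234 2.12 -2.841
endloop
endfacet
facet normal 0.673 -0.620 -0.405
outer loop
vertex -1.998 1.729 -3.512
vertex -1.234 2.12 -2.841
vertex -2.172 0.285 -1.59
endloop
endfacet
facet normal -0.054 0.888 -0.456
outer loop
vertex -1.234 2.12 -2.841
vertex -2.288 2.195 -2.57
vertex -1.523 2.586 -1.899
endloop
endfacet
facet normal 0.903 -0.204 0.378
outer loop
vertex -1.234 2.12 -2.841
vertex -1.523 2.586 -1.899
vertex -2.172 0.285 -1.59
endloop
endfacet

endsolid


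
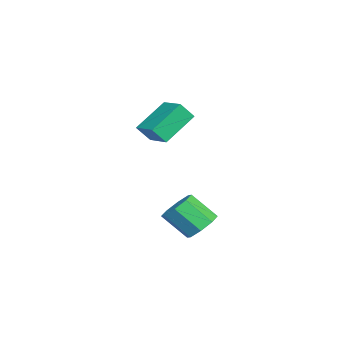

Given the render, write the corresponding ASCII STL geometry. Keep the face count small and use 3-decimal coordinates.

solid 
facet normal 0.132 0.699 -0.703
outer loop
vertex 3.115 3.23 -4.511
vertex 2.356 3.711 -4.175
vertex 3.298 3.717 -3.992
endloop
endfacet
facet normal 0.959 -0.268 -0.087
outer loop
vertex 3.115 3.23 -4.511
vertex 3.298 3.717 -3.992
vertex 2.884 2.007 -3.28
endloop
endfacet
facet normal 0.959 -0.268 -0.086
outer loop
vertex 2.884 2.007 -3.28
vertex 3.298 3.717 -3.992
vertex 3.067 2.495 -2.762
endloop
endfacet
facet normal -0.132 -0.698 0.704
outer loop
vertex 2.884 2.007 -3.28
vertex 3.067 2.495 -2.762
vertex 2.124 2.489 -2.945
endloop
endfacet
facet normal 0.132 0.698 -0.704
outer loop
vertex 3.298 3.717 -3.992
vertex 2.356 3.711 -4.175
vertex 2.929 4.201 -3.581
endloop
endfacet
facet normal 0.854 0.279 0.438
outer loop
vertex 3.298 3.717 -3.992
vertex 2.929 4.201 -3.581
vertex 3.067 2.495 -2.762
endloop
endfacet
facet normal 0.854 0.280 0.439
outer loop
vertex 3.067 2.495 -2.762
vertex 2.929 4.201 -3.581
vertex 2.697 2.979 -2.35
endloop
endfacet
facet normal -0.132 -0.699 0.703
outer loop
vertex 3.067 2.495 -2.762
vertex 2.697 2.979 -2.35
vertex 2.124 2.489 -2.945
endloop
endfacet
facet normal 0.132 0.698 -0.704
outer loop
vertex 2.929 4.201 -3.581
vertex 2.356 3.711 -4.175
vertex 2.224 4.398 -3.518
endloop
endfacet
facet normal 0.248 0.664 0.706
outer loop
vertex 2.929 4.201 -3.581
vertex 2.224 4.398 -3.518
vertex 2.697 2.979 -2.35
endloop
endfacet
facet normal 0.248 0.664 0.706
outer loop
vertex 2.697 2.979 -2.35
vertex 2.224 4.398 -3.518
vertex 1.992 3.176 -2.287
endloop
endfacet
facet normal -0.132 -0.699 0.703
outer loop
vertex 2.697 2.979 -2.35
vertex 1.992 3.176 -2.287
vertex 2.124 2.489 -2.945
endloop
endfacet
facet normal 0.133 0.698 -0.703
outer loop
vertex 2.224 4.398 -3.518
vertex 2.356 3.711 -4.175
vertex 1.596 4.193 -3.84
endloop
endfacet
facet normal -0.502 0.659 0.560
outer loop
vertex 2.224 4.398 -3.518
vertex 1.596 4.193 -3.84
vertex 1.992 3.176 -2.287
endloop
endfacet
facet normal -0.504 0.658 0.559
outer loop
vertex 1.992 3.176 -2.287
vertex 1.596 4.193 -3.84
vertex 1.365 2.97 -2.609
endloop
endfacet
facet normal -0.132 -0.699 0.703
outer loop
vertex 1.992 3.176 -2.287
vertex 1.365 2.97 -2.609
vertex 2.124 2.489 -2.945
endloop
endfacet
facet normal 0.132 0.698 -0.704
outer loop
vertex 1.596 4.193 -3.84
vertex 2.356 3.711 -4.175
vertex 1.413 3.705 -4.358
endloop
endfacet
facet normal -0.959 0.268 0.086
outer loop
vertex 1.596 4.193 -3.84
vertex 1.413 3.705 -4.358
vertex 1.365 2.97 -2.609
endloop
endfacet
facet normal -0.959 0.268 0.086
outer loop
vertex 1.365 2.97 -2.609
vertex 1.413 3.705 -4.358
vertex 1.182 2.483 -3.128
endloop
endfacet
facet normal -0.132 -0.699 0.703
outer loop
vertex 1.365 2.97 -2.609
vertex 1.182 2.483 -3.128
vertex 2.124 2.489 -2.945
endloop
endfacet
facet normal 0.132 0.699 -0.703
outer loop
vertex 1.413 3.705 -4.358
vertex 2.356 3.711 -4.175
vertex 1.783 3.221 -4.77
endloop
endfacet
facet normal -0.854 -0.280 -0.438
outer loop
vertex 1.413 3.705 -4.358
vertex 1.783 3.221 -4.77
vertex 1.182 2.483 -3.128
endloop
endfacet
facet normal -0.854 -0.279 -0.438
outer loop
vertex 1.182 2.483 -3.128
vertex 1.783 3.221 -4.77
vertex 1.551 1.999 -3.539
endloop
endfacet
facet normal -0.132 -0.698 0.704
outer loop
vertex 1.182 2.483 -3.128
vertex 1.551 1.999 -3.539
vertex 2.124 2.489 -2.945
endloop
endfacet
facet normal 0.132 0.699 -0.703
outer loop
vertex 1.783 3.221 -4.77
vertex 2.356 3.711 -4.175
vertex 2.488 3.024 -4.833
endloop
endfacet
facet normal -0.248 -0.664 -0.706
outer loop
vertex 1.783 3.221 -4.77
vertex 2.488 3.024 -4.833
vertex 1.551 1.999 -3.539
endloop
endfacet
facet normal -0.248 -0.664 -0.706
outer loop
vertex 1.551 1.999 -3.539
vertex 2.488 3.024 -4.833
vertex 2.256 1.802 -3.602
endloop
endfacet
facet normal -0.132 -0.698 0.704
outer loop
vertex 1.551 1.999 -3.539
vertex 2.256 1.802 -3.602
vertex 2.124 2.489 -2.945
endloop
endfacet
facet normal 0.132 0.699 -0.703
outer loop
vertex 2.488 3.024 -4.833
vertex 2.356 3.711 -4.175
vertex 3.115 3.23 -4.511
endloop
endfacet
facet normal 0.504 -0.659 -0.559
outer loop
vertex 2.488 3.024 -4.833
vertex 3.115 3.23 -4.511
vertex 2.256 1.802 -3.602
endloop
endfacet
facet normal 0.502 -0.659 -0.560
outer loop
vertex 2.256 1.802 -3.602
vertex 3.115 3.23 -4.511
vertex 2.884 2.007 -3.28
endloop
endfacet
facet normal -0.133 -0.698 0.703
outer loop
vertex 2.256 1.802 -3.602
vertex 2.884 2.007 -3.28
vertex 2.124 2.489 -2.945
endloop
endfacet
facet normal -0.788 -0.576 -0.217
outer loop
vertex -3.121 0.071 -0.047
vertex -4.391 1.319 1.246
vertex -3.365 0.736 -0.927
endloop
endfacet
facet normal 0.577 -0.567 -0.588
outer loop
vertex -2.129 1.641 -0.586
vertex -3.121 0.071 -0.047
vertex -3.365 0.736 -0.927
endloop
endfacet
facet normal -0.787 -0.577 -0.217
outer loop
vertex -3.365 0.736 -0.927
vertex -4.391 1.319 1.246
vertex -4.635 1.983 0.365
endloop
endfacet
facet normal -0.216 0.588 -0.780
outer loop
vertex -4.635 1.983 0.365
vertex -2.129 1.641 -0.586
vertex -3.365 0.736 -0.927
endloop
endfacet
facet normal 0.216 -0.588 0.779
outer loop
vertex -3.121 0.071 -0.047
vertex -3.155 2.224 1.587
vertex -4.391 1.319 1.246
endloop
endfacet
facet normal 0.578 -0.567 -0.587
outer loop
vertex -1.885 0.977 0.295
vertex -3.121 0.071 -0.047
vertex -2.129 1.641 -0.586
endloop
endfacet
facet normal 0.215 -0.588 0.779
outer loop
vertex -1.885 0.977 0.295
vertex -3.155 2.224 1.587
vertex -3.121 0.071 -0.047
endloop
endfacet
facet normal -0.577 0.567 0.587
outer loop
vertex -4.391 1.319 1.246
vertex -3.155 2.224 1.587
vertex -4.635 1.983 0.365
endloop
endfacet
facet normal -0.216 0.588 -0.779
outer loop
vertex -3.399 2.889 0.707
vertex -2.129 1.641 -0.586
vertex -4.635 1.983 0.365
endloop
endfacet
facet normal -0.578 0.566 0.588
outer loop
vertex -4.635 1.983 0.365
vertex -3.155 2.224 1.587
vertex -3.399 2.889 0.707
endloop
endfacet
facet normal 0.788 0.577 0.217
outer loop
vertex -3.399 2.889 0.707
vertex -1.885 0.977 0.295
vertex -2.129 1.641 -0.586
endloop
endfacet
facet normal 0.787 0.577 0.217
outer loop
vertex -3.155 2.224 1.587
vertex -1.885 0.977 0.295
vertex -3.399 2.889 0.707
endloop
endfacet

endsolid


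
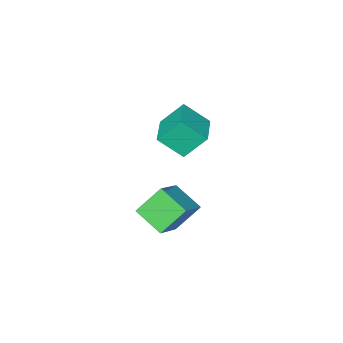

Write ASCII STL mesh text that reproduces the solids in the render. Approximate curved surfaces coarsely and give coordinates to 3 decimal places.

solid 
facet normal -0.647 0.233 0.726
outer loop
vertex 2.07 0.179 3.324
vertex 3.085 0.711 4.057
vertex 1.886 1.213 2.829
endloop
endfacet
facet normal -0.746 -0.391 -0.539
outer loop
vertex 2.675 0.929 1.943
vertex 2.07 0.179 3.324
vertex 1.886 1.213 2.829
endloop
endfacet
facet normal -0.647 0.232 0.726
outer loop
vertex 1.886 1.213 2.829
vertex 3.085 0.711 4.057
vertex 2.901 1.744 3.563
endloop
endfacet
facet normal -0.158 0.891 -0.426
outer loop
vertex 2.901 1.744 3.563
vertex 2.675 0.929 1.943
vertex 1.886 1.213 2.829
endloop
endfacet
facet normal 0.159 -0.890 0.427
outer loop
vertex 2.07 0.179 3.324
vertex 3.874 0.427 3.171
vertex 3.085 0.711 4.057
endloop
endfacet
facet normal -0.746 -0.391 -0.539
outer loop
vertex 2.859 -0.104 2.437
vertex 2.07 0.179 3.324
vertex 2.675 0.929 1.943
endloop
endfacet
facet normal 0.159 -0.891 0.425
outer loop
vertex 2.859 -0.104 2.437
vertex 3.874 0.427 3.171
vertex 2.07 0.179 3.324
endloop
endfacet
facet normal 0.746 0.391 0.539
outer loop
vertex 3.085 0.711 4.057
vertex 3.874 0.427 3.171
vertex 2.901 1.744 3.563
endloop
endfacet
facet normal -0.159 0.891 -0.426
outer loop
vertex 3.69 1.461 2.676
vertex 2.675 0.929 1.943
vertex 2.901 1.744 3.563
endloop
endfacet
facet normal 0.746 0.391 0.539
outer loop
vertex 2.901 1.744 3.563
vertex 3.874 0.427 3.171
vertex 3.69 1.461 2.676
endloop
endfacet
facet normal 0.647 -0.232 -0.727
outer loop
vertex 3.69 1.461 2.676
vertex 2.859 -0.104 2.437
vertex 2.675 0.929 1.943
endloop
endfacet
facet normal 0.647 -0.233 -0.726
outer loop
vertex 3.874 0.427 3.171
vertex 2.859 -0.104 2.437
vertex 3.69 1.461 2.676
endloop
endfacet
facet normal -0.672 -0.735 -0.094
outer loop
vertex -0.304 -3.746 2.872
vertex -0.952 -3.271 3.791
vertex -0.929 -3.074 2.084
endloop
endfacet
facet normal 0.530 -0.390 -0.753
outer loop
vertex -0.028 -2.089 2.209
vertex -0.304 -3.746 2.872
vertex -0.929 -3.074 2.084
endloop
endfacet
facet normal -0.672 -0.734 -0.094
outer loop
vertex -0.929 -3.074 2.084
vertex -0.952 -3.271 3.791
vertex -1.576 -2.599 3.002
endloop
endfacet
facet normal -0.517 0.555 -0.652
outer loop
vertex -1.576 -2.599 3.002
vertex -0.028 -2.089 2.209
vertex -0.929 -3.074 2.084
endloop
endfacet
facet normal 0.517 -0.555 0.651
outer loop
vertex -0.304 -3.746 2.872
vertex -0.051 -2.286 3.916
vertex -0.952 -3.271 3.791
endloop
endfacet
facet normal 0.532 -0.389 -0.752
outer loop
vertex 0.596 -2.761 2.998
vertex -0.304 -3.746 2.872
vertex -0.028 -2.089 2.209
endloop
endfacet
facet normal 0.517 -0.555 0.652
outer loop
vertex 0.596 -2.761 2.998
vertex -0.051 -2.286 3.916
vertex -0.304 -3.746 2.872
endloop
endfacet
facet normal -0.531 0.390 0.752
outer loop
vertex -0.952 -3.271 3.791
vertex -0.051 -2.286 3.916
vertex -1.576 -2.599 3.002
endloop
endfacet
facet normal -0.517 0.555 -0.651
outer loop
vertex -0.676 -1.614 3.128
vertex -0.028 -2.089 2.209
vertex -1.576 -2.599 3.002
endloop
endfacet
facet normal -0.531 0.389 0.753
outer loop
vertex -1.576 -2.599 3.002
vertex -0.051 -2.286 3.916
vertex -0.676 -1.614 3.128
endloop
endfacet
facet normal 0.672 0.735 0.094
outer loop
vertex -0.676 -1.614 3.128
vertex 0.596 -2.761 2.998
vertex -0.028 -2.089 2.209
endloop
endfacet
facet normal 0.672 0.735 0.093
outer loop
vertex -0.051 -2.286 3.916
vertex 0.596 -2.761 2.998
vertex -0.676 -1.614 3.128
endloop
endfacet

endsolid


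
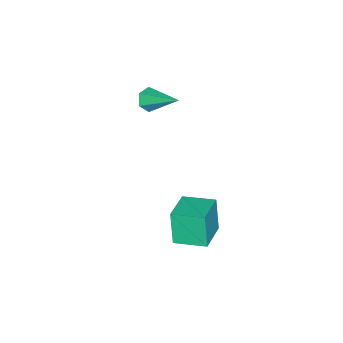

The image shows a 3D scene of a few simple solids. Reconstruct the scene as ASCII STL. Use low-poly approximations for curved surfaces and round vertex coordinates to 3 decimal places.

solid 
facet normal -0.951 -0.215 -0.223
outer loop
vertex 2.927 -1.349 -2.751
vertex 2.518 0.223 -2.522
vertex 3.26 -1.007 -4.497
endloop
endfacet
facet normal 0.249 -0.958 -0.140
outer loop
vertex 4.962 -0.623 -4.098
vertex 2.927 -1.349 -2.751
vertex 3.26 -1.007 -4.497
endloop
endfacet
facet normal -0.951 -0.215 -0.223
outer loop
vertex 3.26 -1.007 -4.497
vertex 2.518 0.223 -2.522
vertex 2.851 0.564 -4.268
endloop
endfacet
facet normal 0.184 0.188 -0.965
outer loop
vertex 2.851 0.564 -4.268
vertex 4.962 -0.623 -4.098
vertex 3.26 -1.007 -4.497
endloop
endfacet
facet normal -0.184 -0.188 0.965
outer loop
vertex 2.927 -1.349 -2.751
vertex 4.22 0.607 -2.123
vertex 2.518 0.223 -2.522
endloop
endfacet
facet normal 0.249 -0.958 -0.140
outer loop
vertex 4.629 -0.964 -2.352
vertex 2.927 -1.349 -2.751
vertex 4.962 -0.623 -4.098
endloop
endfacet
facet normal -0.184 -0.188 0.965
outer loop
vertex 4.629 -0.964 -2.352
vertex 4.22 0.607 -2.123
vertex 2.927 -1.349 -2.751
endloop
endfacet
facet normal -0.249 0.958 0.140
outer loop
vertex 2.518 0.223 -2.522
vertex 4.22 0.607 -2.123
vertex 2.851 0.564 -4.268
endloop
endfacet
facet normal 0.184 0.188 -0.965
outer loop
vertex 4.553 0.949 -3.869
vertex 4.962 -0.623 -4.098
vertex 2.851 0.564 -4.268
endloop
endfacet
facet normal -0.250 0.958 0.140
outer loop
vertex 2.851 0.564 -4.268
vertex 4.22 0.607 -2.123
vertex 4.553 0.949 -3.869
endloop
endfacet
facet normal 0.951 0.215 0.223
outer loop
vertex 4.553 0.949 -3.869
vertex 4.629 -0.964 -2.352
vertex 4.962 -0.623 -4.098
endloop
endfacet
facet normal 0.951 0.215 0.223
outer loop
vertex 4.22 0.607 -2.123
vertex 4.629 -0.964 -2.352
vertex 4.553 0.949 -3.869
endloop
endfacet
facet normal -0.140 -0.852 -0.505
outer loop
vertex 1.89 -3.763 1.615
vertex 1.503 -4.0 2.122
vertex 1.219 -3.651 1.612
endloop
endfacet
facet normal 0.122 0.710 -0.694
outer loop
vertex 1.89 -3.763 1.615
vertex 1.219 -3.651 1.612
vertex 1.797 -2.22 3.178
endloop
endfacet
facet normal -0.140 -0.852 -0.505
outer loop
vertex 1.219 -3.651 1.612
vertex 1.503 -4.0 2.122
vertex 0.833 -3.888 2.119
endloop
endfacet
facet normal -0.743 0.608 -0.281
outer loop
vertex 1.219 -3.651 1.612
vertex 0.833 -3.888 2.119
vertex 1.797 -2.22 3.178
endloop
endfacet
facet normal -0.140 -0.852 -0.505
outer loop
vertex 0.833 -3.888 2.119
vertex 1.503 -4.0 2.122
vertex 1.117 -4.237 2.629
endloop
endfacet
facet normal -0.826 0.129 0.548
outer loop
vertex 0.833 -3.888 2.119
vertex 1.117 -4.237 2.629
vertex 1.797 -2.22 3.178
endloop
endfacet
facet normal -0.140 -0.852 -0.505
outer loop
vertex 1.117 -4.237 2.629
vertex 1.503 -4.0 2.122
vertex 1.788 -4.349 2.632
endloop
endfacet
facet normal -0.046 -0.248 0.968
outer loop
vertex 1.117 -4.237 2.629
vertex 1.788 -4.349 2.632
vertex 1.797 -2.22 3.178
endloop
endfacet
facet normal -0.140 -0.852 -0.505
outer loop
vertex 1.788 -4.349 2.632
vertex 1.503 -4.0 2.122
vertex 2.174 -4.112 2.125
endloop
endfacet
facet normal 0.819 -0.146 0.555
outer loop
vertex 1.788 -4.349 2.632
vertex 2.174 -4.112 2.125
vertex 1.797 -2.22 3.178
endloop
endfacet
facet normal -0.140 -0.852 -0.505
outer loop
vertex 2.174 -4.112 2.125
vertex 1.503 -4.0 2.122
vertex 1.89 -3.763 1.615
endloop
endfacet
facet normal 0.902 0.333 -0.275
outer loop
vertex 2.174 -4.112 2.125
vertex 1.89 -3.763 1.615
vertex 1.797 -2.22 3.178
endloop
endfacet

endsolid


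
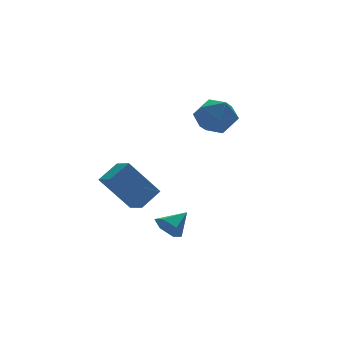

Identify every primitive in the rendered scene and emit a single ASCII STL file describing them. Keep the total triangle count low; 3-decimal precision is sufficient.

solid 
facet normal -0.819 -0.211 -0.533
outer loop
vertex -3.147 -0.652 0.46
vertex -3.187 0.222 0.176
vertex -2.027 -1.103 -1.083
endloop
endfacet
facet normal 0.044 -0.950 0.310
outer loop
vertex -1.093 -0.862 -0.476
vertex -3.147 -0.652 0.46
vertex -2.027 -1.103 -1.083
endloop
endfacet
facet normal -0.819 -0.211 -0.533
outer loop
vertex -2.027 -1.103 -1.083
vertex -3.187 0.222 0.176
vertex -2.067 -0.229 -1.368
endloop
endfacet
facet normal 0.571 -0.231 -0.788
outer loop
vertex -2.067 -0.229 -1.368
vertex -1.093 -0.862 -0.476
vertex -2.027 -1.103 -1.083
endloop
endfacet
facet normal -0.571 0.230 0.788
outer loop
vertex -3.147 -0.652 0.46
vertex -2.253 0.463 0.783
vertex -3.187 0.222 0.176
endloop
endfacet
facet normal 0.044 -0.950 0.309
outer loop
vertex -2.213 -0.411 1.068
vertex -3.147 -0.652 0.46
vertex -1.093 -0.862 -0.476
endloop
endfacet
facet normal -0.572 0.231 0.787
outer loop
vertex -2.213 -0.411 1.068
vertex -2.253 0.463 0.783
vertex -3.147 -0.652 0.46
endloop
endfacet
facet normal -0.044 0.950 -0.309
outer loop
vertex -3.187 0.222 0.176
vertex -2.253 0.463 0.783
vertex -2.067 -0.229 -1.368
endloop
endfacet
facet normal 0.572 -0.230 -0.787
outer loop
vertex -1.133 0.012 -0.76
vertex -1.093 -0.862 -0.476
vertex -2.067 -0.229 -1.368
endloop
endfacet
facet normal -0.044 0.950 -0.309
outer loop
vertex -2.067 -0.229 -1.368
vertex -2.253 0.463 0.783
vertex -1.133 0.012 -0.76
endloop
endfacet
facet normal 0.820 0.211 0.533
outer loop
vertex -1.133 0.012 -0.76
vertex -2.213 -0.411 1.068
vertex -1.093 -0.862 -0.476
endloop
endfacet
facet normal 0.819 0.211 0.533
outer loop
vertex -2.253 0.463 0.783
vertex -2.213 -0.411 1.068
vertex -1.133 0.012 -0.76
endloop
endfacet
facet normal -0.847 -0.177 -0.502
outer loop
vertex -1.373 -2.963 -2.085
vertex -1.68 -2.479 -1.738
vertex -1.369 -2.334 -2.314
endloop
endfacet
facet normal 0.864 -0.177 -0.472
outer loop
vertex -1.373 -2.963 -2.085
vertex -1.369 -2.334 -2.314
vertex -0.74 -2.281 -1.182
endloop
endfacet
facet normal -0.846 -0.178 -0.502
outer loop
vertex -1.369 -2.334 -2.314
vertex -1.68 -2.479 -1.738
vertex -1.676 -1.849 -1.968
endloop
endfacet
facet normal 0.632 0.673 -0.383
outer loop
vertex -1.369 -2.334 -2.314
vertex -1.676 -1.849 -1.968
vertex -0.74 -2.281 -1.182
endloop
endfacet
facet normal -0.846 -0.178 -0.502
outer loop
vertex -1.676 -1.849 -1.968
vertex -1.68 -2.479 -1.738
vertex -1.987 -1.994 -1.392
endloop
endfacet
facet normal 0.161 0.933 0.322
outer loop
vertex -1.676 -1.849 -1.968
vertex -1.987 -1.994 -1.392
vertex -0.74 -2.281 -1.182
endloop
endfacet
facet normal -0.847 -0.178 -0.501
outer loop
vertex -1.987 -1.994 -1.392
vertex -1.68 -2.479 -1.738
vertex -1.99 -2.624 -1.163
endloop
endfacet
facet normal -0.079 0.341 0.937
outer loop
vertex -1.987 -1.994 -1.392
vertex -1.99 -2.624 -1.163
vertex -0.74 -2.281 -1.182
endloop
endfacet
facet normal -0.847 -0.179 -0.501
outer loop
vertex -1.99 -2.624 -1.163
vertex -1.68 -2.479 -1.738
vertex -1.683 -3.108 -1.509
endloop
endfacet
facet normal 0.153 -0.509 0.847
outer loop
vertex -1.99 -2.624 -1.163
vertex -1.683 -3.108 -1.509
vertex -0.74 -2.281 -1.182
endloop
endfacet
facet normal -0.847 -0.178 -0.501
outer loop
vertex -1.683 -3.108 -1.509
vertex -1.68 -2.479 -1.738
vertex -1.373 -2.963 -2.085
endloop
endfacet
facet normal 0.624 -0.768 0.143
outer loop
vertex -1.683 -3.108 -1.509
vertex -1.373 -2.963 -2.085
vertex -0.74 -2.281 -1.182
endloop
endfacet
facet normal -0.975 0.180 0.129
outer loop
vertex 0.218 -1.599 2.928
vertex 0.361 -1.501 3.869
vertex 0.425 -0.739 3.294
endloop
endfacet
facet normal -0.759 0.401 -0.514
outer loop
vertex 0.218 -1.599 2.928
vertex 0.425 -0.739 3.294
vertex 0.831 -1.021 2.474
endloop
endfacet
facet normal -0.486 -0.160 -0.859
outer loop
vertex 0.218 -1.599 2.928
vertex 0.831 -1.021 2.474
vertex 1.017 -1.957 2.543
endloop
endfacet
facet normal -0.534 -0.728 -0.430
outer loop
vertex 0.218 -1.599 2.928
vertex 1.017 -1.957 2.543
vertex 0.727 -2.254 3.405
endloop
endfacet
facet normal -0.836 -0.518 0.181
outer loop
vertex 0.218 -1.599 2.928
vertex 0.727 -2.254 3.405
vertex 0.361 -1.501 3.869
endloop
endfacet
facet normal -0.235 0.877 -0.418
outer loop
vertex 0.831 -1.021 2.474
vertex 0.425 -0.739 3.294
vertex 1.353 -0.566 3.135
endloop
endfacet
facet normal -0.585 0.519 0.623
outer loop
vertex 0.425 -0.739 3.294
vertex 0.361 -1.501 3.869
vertex 1.063 -0.863 3.997
endloop
endfacet
facet normal -0.361 -0.610 0.705
outer loop
vertex 0.361 -1.501 3.869
vertex 0.727 -2.254 3.405
vertex 1.249 -1.799 4.066
endloop
endfacet
facet normal 0.128 -0.950 -0.284
outer loop
vertex 0.727 -2.254 3.405
vertex 1.017 -1.957 2.543
vertex 1.655 -2.081 3.246
endloop
endfacet
facet normal 0.207 -0.031 -0.978
outer loop
vertex 1.017 -1.957 2.543
vertex 0.831 -1.021 2.474
vertex 1.719 -1.319 2.671
endloop
endfacet
facet normal 0.534 0.728 0.430
outer loop
vertex 1.862 -1.221 3.612
vertex 1.353 -0.566 3.135
vertex 1.063 -0.863 3.997
endloop
endfacet
facet normal 0.486 0.160 0.859
outer loop
vertex 1.862 -1.221 3.612
vertex 1.063 -0.863 3.997
vertex 1.249 -1.799 4.066
endloop
endfacet
facet normal 0.759 -0.401 0.514
outer loop
vertex 1.862 -1.221 3.612
vertex 1.249 -1.799 4.066
vertex 1.655 -2.081 3.246
endloop
endfacet
facet normal 0.975 -0.180 -0.129
outer loop
vertex 1.862 -1.221 3.612
vertex 1.655 -2.081 3.246
vertex 1.719 -1.319 2.671
endloop
endfacet
facet normal 0.836 0.518 -0.181
outer loop
vertex 1.862 -1.221 3.612
vertex 1.719 -1.319 2.671
vertex 1.353 -0.566 3.135
endloop
endfacet
facet normal -0.128 0.950 0.284
outer loop
vertex 1.063 -0.863 3.997
vertex 1.353 -0.566 3.135
vertex 0.425 -0.739 3.294
endloop
endfacet
facet normal -0.207 0.031 0.978
outer loop
vertex 1.249 -1.799 4.066
vertex 1.063 -0.863 3.997
vertex 0.361 -1.501 3.869
endloop
endfacet
facet normal 0.235 -0.877 0.418
outer loop
vertex 1.655 -2.081 3.246
vertex 1.249 -1.799 4.066
vertex 0.727 -2.254 3.405
endloop
endfacet
facet normal 0.585 -0.519 -0.623
outer loop
vertex 1.719 -1.319 2.671
vertex 1.655 -2.081 3.246
vertex 1.017 -1.957 2.543
endloop
endfacet
facet normal 0.361 0.610 -0.705
outer loop
vertex 1.353 -0.566 3.135
vertex 1.719 -1.319 2.671
vertex 0.831 -1.021 2.474
endloop
endfacet

endsolid


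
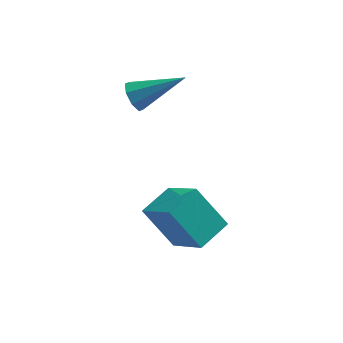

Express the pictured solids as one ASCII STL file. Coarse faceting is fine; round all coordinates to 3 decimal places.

solid 
facet normal -0.686 -0.701 -0.193
outer loop
vertex -1.378 -2.027 -0.004
vertex -2.361 -1.418 1.282
vertex -2.217 -0.88 -1.189
endloop
endfacet
facet normal 0.569 -0.352 -0.743
outer loop
vertex -1.339 0.018 -0.942
vertex -1.378 -2.027 -0.004
vertex -2.217 -0.88 -1.189
endloop
endfacet
facet normal -0.686 -0.701 -0.193
outer loop
vertex -2.217 -0.88 -1.189
vertex -2.361 -1.418 1.282
vertex -3.201 -0.271 0.098
endloop
endfacet
facet normal -0.454 0.620 -0.640
outer loop
vertex -3.201 -0.271 0.098
vertex -1.339 0.018 -0.942
vertex -2.217 -0.88 -1.189
endloop
endfacet
facet normal 0.454 -0.620 0.640
outer loop
vertex -1.378 -2.027 -0.004
vertex -1.483 -0.52 1.529
vertex -2.361 -1.418 1.282
endloop
endfacet
facet normal 0.568 -0.352 -0.744
outer loop
vertex -0.499 -1.129 0.242
vertex -1.378 -2.027 -0.004
vertex -1.339 0.018 -0.942
endloop
endfacet
facet normal 0.454 -0.620 0.640
outer loop
vertex -0.499 -1.129 0.242
vertex -1.483 -0.52 1.529
vertex -1.378 -2.027 -0.004
endloop
endfacet
facet normal -0.569 0.351 0.744
outer loop
vertex -2.361 -1.418 1.282
vertex -1.483 -0.52 1.529
vertex -3.201 -0.271 0.098
endloop
endfacet
facet normal -0.454 0.620 -0.640
outer loop
vertex -2.322 0.627 0.344
vertex -1.339 0.018 -0.942
vertex -3.201 -0.271 0.098
endloop
endfacet
facet normal -0.568 0.353 0.744
outer loop
vertex -3.201 -0.271 0.098
vertex -1.483 -0.52 1.529
vertex -2.322 0.627 0.344
endloop
endfacet
facet normal 0.686 0.701 0.192
outer loop
vertex -2.322 0.627 0.344
vertex -0.499 -1.129 0.242
vertex -1.339 0.018 -0.942
endloop
endfacet
facet normal 0.686 0.701 0.193
outer loop
vertex -1.483 -0.52 1.529
vertex -0.499 -1.129 0.242
vertex -2.322 0.627 0.344
endloop
endfacet
facet normal -0.872 -0.014 -0.489
outer loop
vertex -3.076 2.576 2.657
vertex -3.367 2.768 3.17
vertex -3.1 3.049 2.686
endloop
endfacet
facet normal 0.716 0.079 -0.693
outer loop
vertex -3.076 2.576 2.657
vertex -3.1 3.049 2.686
vertex -1.693 2.792 4.11
endloop
endfacet
facet normal -0.872 -0.013 -0.489
outer loop
vertex -3.1 3.049 2.686
vertex -3.367 2.768 3.17
vertex -3.28 3.357 2.999
endloop
endfacet
facet normal 0.546 0.733 -0.407
outer loop
vertex -3.1 3.049 2.686
vertex -3.28 3.357 2.999
vertex -1.693 2.792 4.11
endloop
endfacet
facet normal -0.872 -0.013 -0.489
outer loop
vertex -3.28 3.357 2.999
vertex -3.367 2.768 3.17
vertex -3.511 3.32 3.412
endloop
endfacet
facet normal 0.202 0.959 0.199
outer loop
vertex -3.28 3.357 2.999
vertex -3.511 3.32 3.412
vertex -1.693 2.792 4.11
endloop
endfacet
facet normal -0.872 -0.013 -0.490
outer loop
vertex -3.511 3.32 3.412
vertex -3.367 2.768 3.17
vertex -3.658 2.959 3.683
endloop
endfacet
facet normal -0.114 0.626 0.772
outer loop
vertex -3.511 3.32 3.412
vertex -3.658 2.959 3.683
vertex -1.693 2.792 4.11
endloop
endfacet
facet normal -0.872 -0.013 -0.490
outer loop
vertex -3.658 2.959 3.683
vertex -3.367 2.768 3.17
vertex -3.634 2.486 3.653
endloop
endfacet
facet normal -0.218 -0.073 0.973
outer loop
vertex -3.658 2.959 3.683
vertex -3.634 2.486 3.653
vertex -1.693 2.792 4.11
endloop
endfacet
facet normal -0.872 -0.013 -0.490
outer loop
vertex -3.634 2.486 3.653
vertex -3.367 2.768 3.17
vertex -3.454 2.178 3.341
endloop
endfacet
facet normal -0.048 -0.724 0.688
outer loop
vertex -3.634 2.486 3.653
vertex -3.454 2.178 3.341
vertex -1.693 2.792 4.11
endloop
endfacet
facet normal -0.872 -0.013 -0.489
outer loop
vertex -3.454 2.178 3.341
vertex -3.367 2.768 3.17
vertex -3.223 2.215 2.928
endloop
endfacet
facet normal 0.297 -0.952 0.081
outer loop
vertex -3.454 2.178 3.341
vertex -3.223 2.215 2.928
vertex -1.693 2.792 4.11
endloop
endfacet
facet normal -0.872 -0.013 -0.490
outer loop
vertex -3.223 2.215 2.928
vertex -3.367 2.768 3.17
vertex -3.076 2.576 2.657
endloop
endfacet
facet normal 0.613 -0.619 -0.492
outer loop
vertex -3.223 2.215 2.928
vertex -3.076 2.576 2.657
vertex -1.693 2.792 4.11
endloop
endfacet

endsolid
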